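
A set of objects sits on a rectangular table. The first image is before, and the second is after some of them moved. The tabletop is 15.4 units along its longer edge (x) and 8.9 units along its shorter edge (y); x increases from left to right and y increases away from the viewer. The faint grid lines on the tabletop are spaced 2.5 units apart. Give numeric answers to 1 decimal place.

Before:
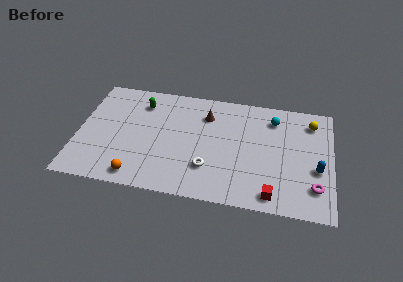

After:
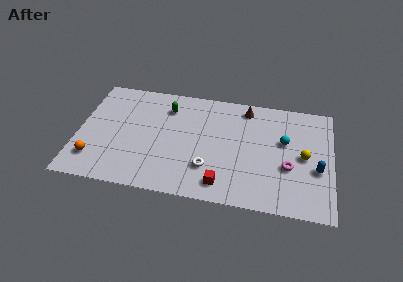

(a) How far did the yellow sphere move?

2.8

The yellow sphere moved from about (14.1, 7.2) to (13.7, 4.4), a distance of √(0.4² + 2.8²) ≈ 2.8.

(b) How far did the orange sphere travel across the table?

2.8

The orange sphere moved from about (3.8, 1.1) to (1.1, 2.0), a distance of √(2.7² + 0.9²) ≈ 2.8.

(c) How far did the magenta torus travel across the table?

2.1

From (14.4, 2.1) to (12.8, 3.4), the magenta torus covered √(1.6² + 1.3²) ≈ 2.1 units.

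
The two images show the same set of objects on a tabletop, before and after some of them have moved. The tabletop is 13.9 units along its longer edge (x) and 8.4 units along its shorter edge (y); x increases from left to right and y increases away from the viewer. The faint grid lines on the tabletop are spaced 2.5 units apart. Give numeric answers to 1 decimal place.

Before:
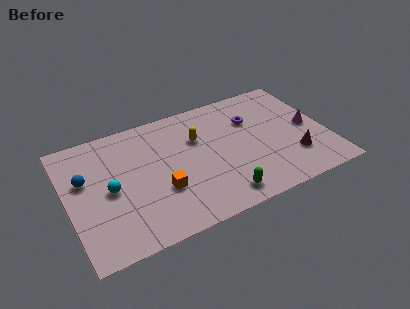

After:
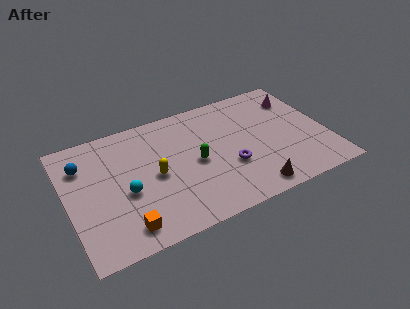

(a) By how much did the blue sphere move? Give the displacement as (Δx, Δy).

(0.0, 1.0)

From the two frames, the blue sphere sits at roughly (1.0, 5.2) before and (1.0, 6.2) after.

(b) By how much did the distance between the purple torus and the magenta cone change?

+2.0

Before: roughly 3.4 units apart; after: 5.4. That's 2.0 units further apart.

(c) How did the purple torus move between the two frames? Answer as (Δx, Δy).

(-1.6, -2.8)

From the two frames, the purple torus sits at roughly (10.1, 5.8) before and (8.5, 3.0) after.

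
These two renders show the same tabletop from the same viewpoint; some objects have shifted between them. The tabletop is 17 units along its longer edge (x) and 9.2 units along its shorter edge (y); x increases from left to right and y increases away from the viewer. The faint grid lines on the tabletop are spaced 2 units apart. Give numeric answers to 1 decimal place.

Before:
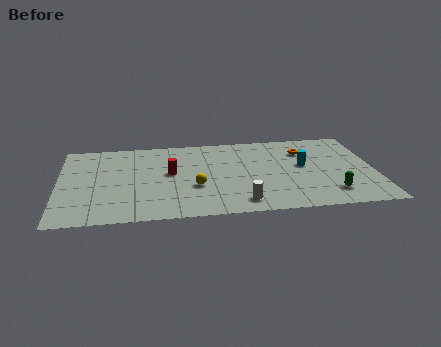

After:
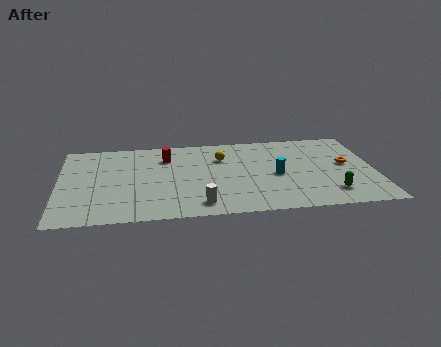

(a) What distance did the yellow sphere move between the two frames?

3.4

From (7.3, 3.4) to (8.8, 6.5), the yellow sphere covered √(1.5² + 3.1²) ≈ 3.4 units.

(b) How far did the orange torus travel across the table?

2.8

The orange torus was near (13.3, 6.8) before and (15.5, 5.0) after, so it travelled √(2.2² + 1.8²) ≈ 2.8 units.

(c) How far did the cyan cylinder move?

1.7

The cyan cylinder was near (13.2, 5.1) before and (11.7, 4.2) after, so it travelled √(1.5² + 0.9²) ≈ 1.7 units.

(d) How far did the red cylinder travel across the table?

1.8

The red cylinder was near (6.0, 5.1) before and (5.8, 6.9) after, so it travelled √(0.2² + 1.8²) ≈ 1.8 units.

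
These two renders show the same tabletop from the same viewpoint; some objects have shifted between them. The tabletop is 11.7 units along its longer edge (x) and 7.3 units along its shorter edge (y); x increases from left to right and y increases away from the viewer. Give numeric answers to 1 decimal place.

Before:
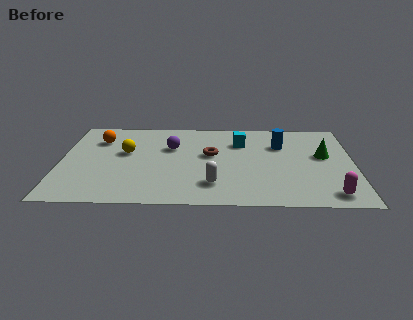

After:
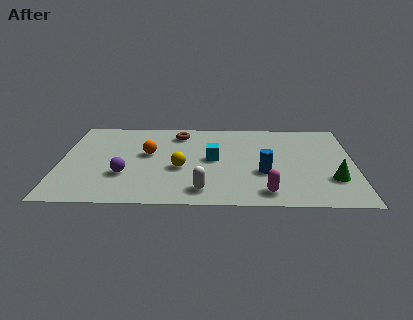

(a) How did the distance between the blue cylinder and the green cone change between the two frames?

+0.8

The distance was about 1.9 in the first image and 2.7 in the second, so they moved 0.8 units further apart.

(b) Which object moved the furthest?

the purple sphere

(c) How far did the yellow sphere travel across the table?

2.6

The yellow sphere was near (2.6, 4.3) before and (4.8, 3.0) after, so it travelled √(2.2² + 1.3²) ≈ 2.6 units.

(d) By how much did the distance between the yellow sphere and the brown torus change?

-0.4

The distance was about 3.4 in the first image and 3.0 in the second, so they moved 0.4 units closer together.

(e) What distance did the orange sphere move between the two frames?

2.3

The orange sphere moved from about (1.5, 5.4) to (3.5, 4.2), a distance of √(2.0² + 1.2²) ≈ 2.3.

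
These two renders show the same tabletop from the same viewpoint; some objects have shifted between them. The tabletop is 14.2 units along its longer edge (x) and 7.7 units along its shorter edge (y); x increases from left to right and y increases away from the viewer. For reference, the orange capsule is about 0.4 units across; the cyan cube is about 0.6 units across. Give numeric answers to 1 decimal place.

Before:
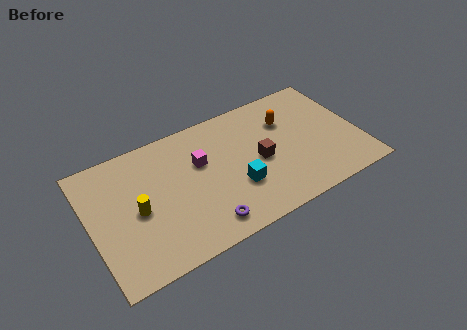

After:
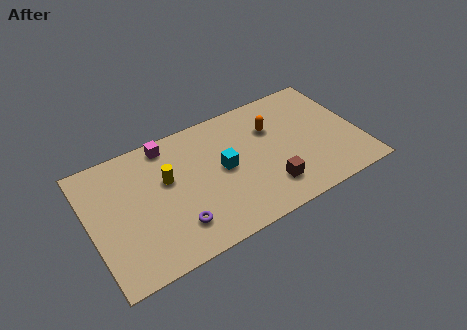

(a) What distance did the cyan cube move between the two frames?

1.5

From (7.5, 2.6) to (7.0, 4.0), the cyan cube covered √(0.5² + 1.4²) ≈ 1.5 units.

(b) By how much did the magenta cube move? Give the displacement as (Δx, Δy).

(-1.5, 1.9)

From the two frames, the magenta cube sits at roughly (5.9, 4.9) before and (4.4, 6.8) after.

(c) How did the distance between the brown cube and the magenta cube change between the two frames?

+3.6

They were about 3.3 units apart before and 6.9 after — 3.6 units further apart.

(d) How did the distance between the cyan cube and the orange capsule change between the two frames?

-1.1

They were about 4.2 units apart before and 3.1 after — 1.1 units closer together.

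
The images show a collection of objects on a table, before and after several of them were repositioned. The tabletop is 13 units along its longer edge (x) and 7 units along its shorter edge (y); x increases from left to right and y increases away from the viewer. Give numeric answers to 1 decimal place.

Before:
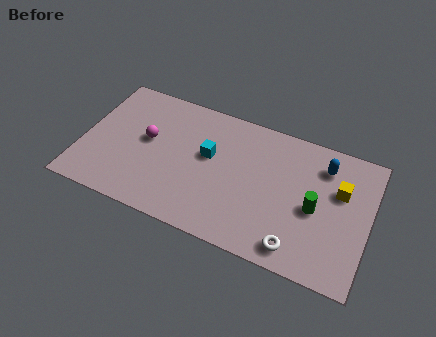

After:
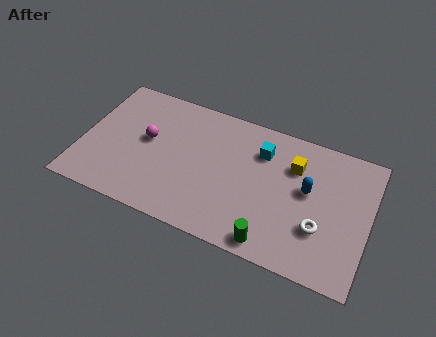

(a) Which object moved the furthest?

the green cylinder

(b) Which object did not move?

the magenta sphere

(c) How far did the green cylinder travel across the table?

2.9

The green cylinder was near (10.6, 3.2) before and (8.9, 0.8) after, so it travelled √(1.7² + 2.4²) ≈ 2.9 units.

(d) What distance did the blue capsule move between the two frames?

1.6

The blue capsule moved from about (10.8, 5.5) to (10.2, 4.0), a distance of √(0.6² + 1.5²) ≈ 1.6.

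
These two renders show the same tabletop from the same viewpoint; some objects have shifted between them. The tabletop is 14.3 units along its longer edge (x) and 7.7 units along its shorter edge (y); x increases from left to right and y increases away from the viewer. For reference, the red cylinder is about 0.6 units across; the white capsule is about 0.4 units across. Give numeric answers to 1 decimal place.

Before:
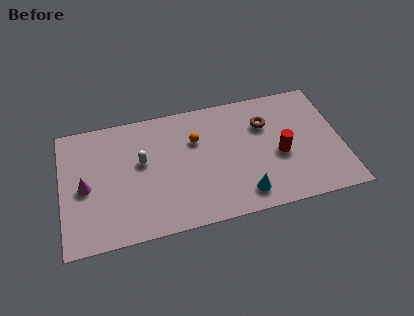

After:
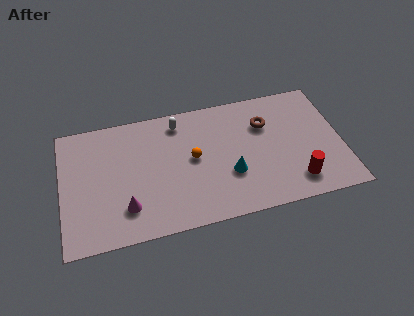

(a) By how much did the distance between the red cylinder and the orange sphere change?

+1.1

They were about 4.6 units apart before and 5.7 after — 1.1 units further apart.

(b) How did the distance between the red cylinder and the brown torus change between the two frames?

+1.9

The distance was about 2.2 in the first image and 4.1 in the second, so they moved 1.9 units further apart.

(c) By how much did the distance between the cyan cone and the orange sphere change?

-2.2

Before: roughly 4.5 units apart; after: 2.3. That's 2.2 units closer together.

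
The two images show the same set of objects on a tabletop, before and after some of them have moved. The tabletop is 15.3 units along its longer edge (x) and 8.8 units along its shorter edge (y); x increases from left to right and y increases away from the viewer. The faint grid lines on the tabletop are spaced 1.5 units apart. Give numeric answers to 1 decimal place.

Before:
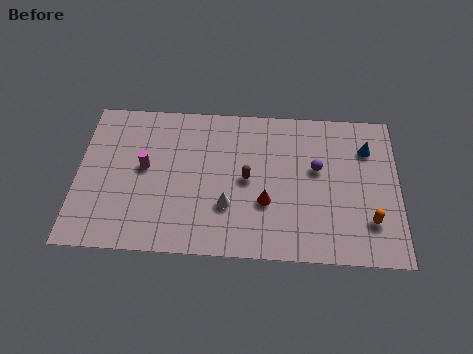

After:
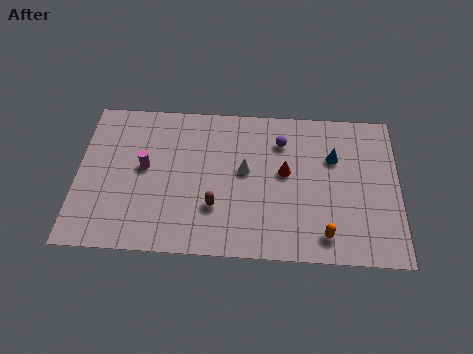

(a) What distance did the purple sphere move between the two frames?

2.3

The purple sphere moved from about (11.4, 5.2) to (9.7, 6.7), a distance of √(1.7² + 1.5²) ≈ 2.3.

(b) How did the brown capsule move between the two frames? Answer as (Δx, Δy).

(-1.5, -1.7)

From the two frames, the brown capsule sits at roughly (8.1, 4.4) before and (6.6, 2.7) after.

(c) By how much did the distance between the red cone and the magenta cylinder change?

+0.7

The distance was about 6.0 in the first image and 6.7 in the second, so they moved 0.7 units further apart.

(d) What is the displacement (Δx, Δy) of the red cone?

(0.9, 1.8)

The red cone started near (9.0, 3.1) and ended near (9.9, 4.9).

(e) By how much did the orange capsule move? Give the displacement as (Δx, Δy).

(-2.1, -0.9)

The orange capsule started near (13.9, 2.3) and ended near (11.8, 1.4).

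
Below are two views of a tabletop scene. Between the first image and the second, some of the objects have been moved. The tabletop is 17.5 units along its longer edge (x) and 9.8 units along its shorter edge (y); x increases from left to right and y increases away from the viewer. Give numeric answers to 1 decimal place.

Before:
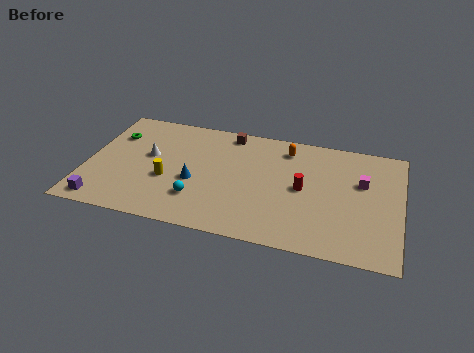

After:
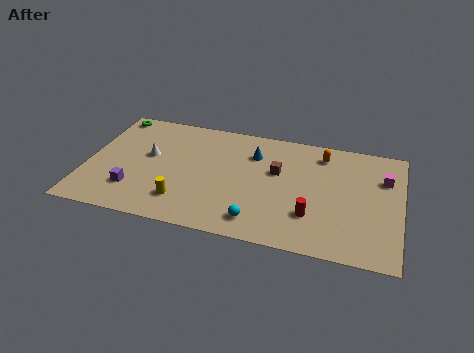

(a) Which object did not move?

the white cone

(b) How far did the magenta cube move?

1.3

The magenta cube was near (15.3, 6.2) before and (16.5, 6.8) after, so it travelled √(1.2² + 0.6²) ≈ 1.3 units.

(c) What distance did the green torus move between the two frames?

1.8

The green torus was near (1.3, 7.0) before and (1.0, 8.8) after, so it travelled √(0.3² + 1.8²) ≈ 1.8 units.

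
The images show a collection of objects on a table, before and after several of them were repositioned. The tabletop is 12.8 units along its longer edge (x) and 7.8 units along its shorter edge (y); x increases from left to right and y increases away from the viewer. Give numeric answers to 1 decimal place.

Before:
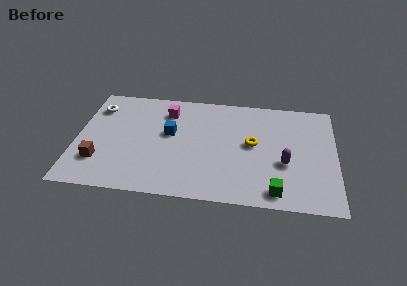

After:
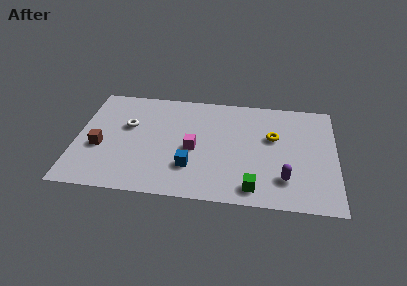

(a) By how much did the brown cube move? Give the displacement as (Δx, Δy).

(0.0, 1.0)

The brown cube was at about (1.2, 2.1) and moved to about (1.2, 3.1).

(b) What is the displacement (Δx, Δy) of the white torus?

(1.6, -1.2)

The white torus started near (0.9, 6.0) and ended near (2.5, 4.8).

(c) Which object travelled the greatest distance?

the magenta cube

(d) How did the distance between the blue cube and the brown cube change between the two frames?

+0.4

They were about 4.2 units apart before and 4.6 after — 0.4 units further apart.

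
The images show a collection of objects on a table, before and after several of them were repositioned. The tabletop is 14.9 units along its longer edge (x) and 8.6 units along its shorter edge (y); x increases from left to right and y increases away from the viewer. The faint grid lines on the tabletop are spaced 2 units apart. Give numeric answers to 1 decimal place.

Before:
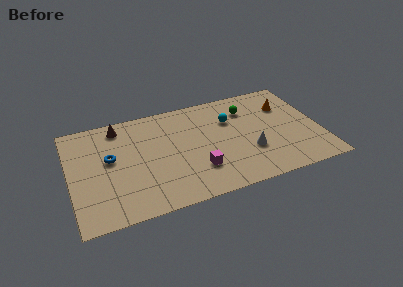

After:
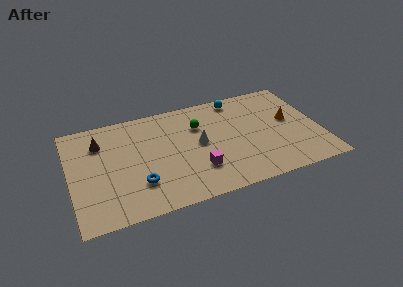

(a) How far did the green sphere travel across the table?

3.0

The green sphere moved from about (10.8, 6.5) to (7.8, 6.0), a distance of √(3.0² + 0.5²) ≈ 3.0.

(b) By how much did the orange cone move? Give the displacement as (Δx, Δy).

(0.1, -1.3)

The orange cone started near (13.1, 6.1) and ended near (13.2, 4.8).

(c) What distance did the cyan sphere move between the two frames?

1.8

From (9.7, 5.9) to (10.3, 7.6), the cyan sphere covered √(0.6² + 1.7²) ≈ 1.8 units.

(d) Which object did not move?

the magenta cube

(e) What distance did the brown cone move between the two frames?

1.6

The brown cone was near (3.1, 7.4) before and (1.9, 6.4) after, so it travelled √(1.2² + 1.0²) ≈ 1.6 units.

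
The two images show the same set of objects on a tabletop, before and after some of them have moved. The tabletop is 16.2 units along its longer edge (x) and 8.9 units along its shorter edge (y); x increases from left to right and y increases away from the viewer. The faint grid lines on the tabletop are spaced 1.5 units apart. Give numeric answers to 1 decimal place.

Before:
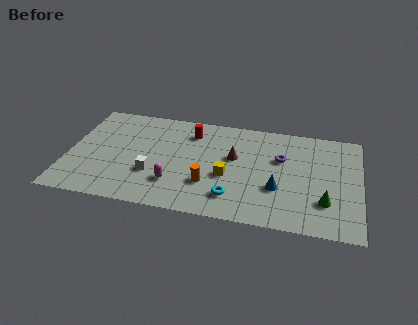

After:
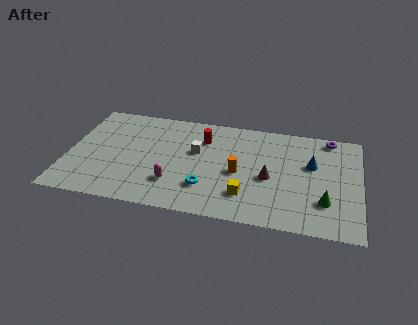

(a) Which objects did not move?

the magenta capsule and the green cone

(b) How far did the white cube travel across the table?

3.3

The white cube was near (4.8, 3.0) before and (7.1, 5.4) after, so it travelled √(2.3² + 2.4²) ≈ 3.3 units.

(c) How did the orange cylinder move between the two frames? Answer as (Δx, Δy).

(1.6, 1.3)

The orange cylinder was at about (7.9, 2.7) and moved to about (9.5, 4.0).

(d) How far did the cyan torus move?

1.6

The cyan torus was near (9.3, 1.9) before and (7.8, 2.4) after, so it travelled √(1.5² + 0.5²) ≈ 1.6 units.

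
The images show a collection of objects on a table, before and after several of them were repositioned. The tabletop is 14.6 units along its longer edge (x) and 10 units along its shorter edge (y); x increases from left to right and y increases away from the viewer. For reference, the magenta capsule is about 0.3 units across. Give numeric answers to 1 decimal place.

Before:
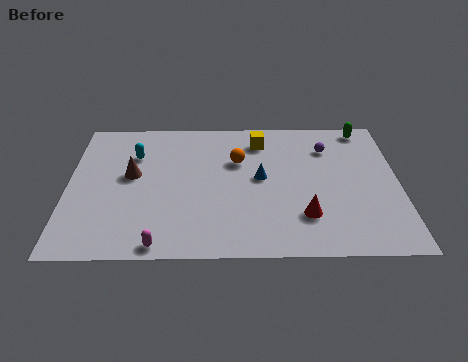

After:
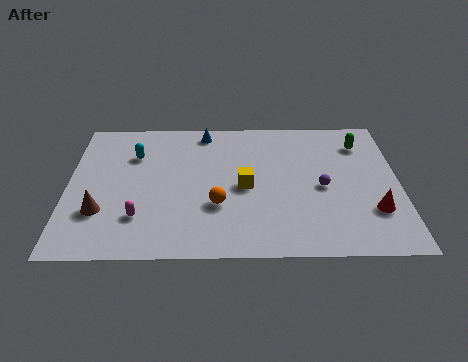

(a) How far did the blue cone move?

4.3

The blue cone was near (8.5, 5.3) before and (6.0, 8.8) after, so it travelled √(2.5² + 3.5²) ≈ 4.3 units.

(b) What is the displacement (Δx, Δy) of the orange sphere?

(-0.9, -3.2)

The orange sphere was at about (7.5, 6.6) and moved to about (6.6, 3.4).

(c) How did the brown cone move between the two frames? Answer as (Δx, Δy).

(-1.3, -2.6)

From the two frames, the brown cone sits at roughly (2.8, 5.6) before and (1.5, 3.0) after.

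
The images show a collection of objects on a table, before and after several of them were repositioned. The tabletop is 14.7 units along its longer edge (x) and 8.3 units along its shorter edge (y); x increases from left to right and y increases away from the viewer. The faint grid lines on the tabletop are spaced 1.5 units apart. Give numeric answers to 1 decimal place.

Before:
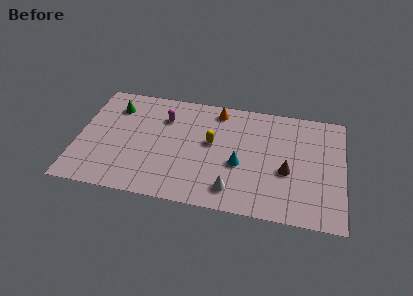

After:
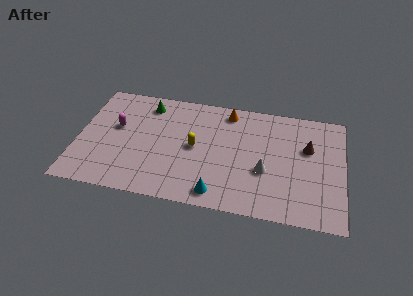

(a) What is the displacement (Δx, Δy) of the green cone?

(1.8, 0.5)

The green cone was at about (1.9, 6.4) and moved to about (3.7, 6.9).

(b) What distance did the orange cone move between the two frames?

0.6

The orange cone moved from about (7.6, 7.2) to (8.2, 7.2), a distance of √(0.6² + 0.0²) ≈ 0.6.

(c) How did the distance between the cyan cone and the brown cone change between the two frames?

+3.8

The distance was about 2.6 in the first image and 6.4 in the second, so they moved 3.8 units further apart.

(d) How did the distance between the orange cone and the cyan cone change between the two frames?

+2.1

Before: roughly 4.0 units apart; after: 6.1. That's 2.1 units further apart.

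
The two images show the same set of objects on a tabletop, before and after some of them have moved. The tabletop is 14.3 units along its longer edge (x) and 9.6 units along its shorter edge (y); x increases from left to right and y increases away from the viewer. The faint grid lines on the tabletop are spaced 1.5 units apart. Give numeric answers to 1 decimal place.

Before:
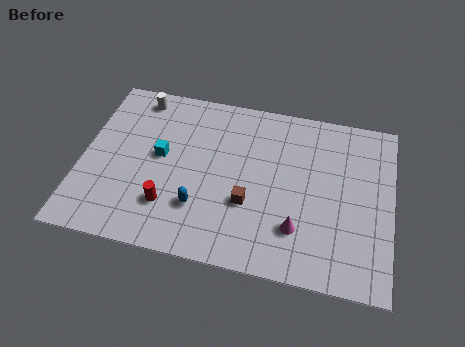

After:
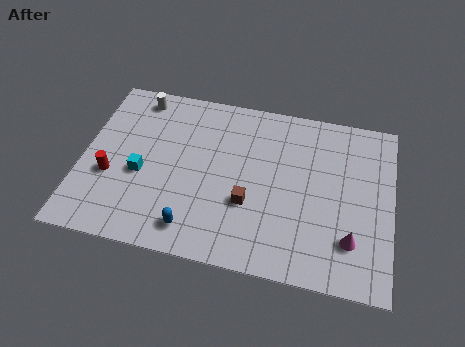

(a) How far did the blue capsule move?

1.2

The blue capsule was near (5.6, 2.7) before and (5.4, 1.5) after, so it travelled √(0.2² + 1.2²) ≈ 1.2 units.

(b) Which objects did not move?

the white cylinder and the brown cube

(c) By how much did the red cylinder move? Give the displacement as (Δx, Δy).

(-2.8, 1.1)

From the two frames, the red cylinder sits at roughly (4.2, 2.5) before and (1.4, 3.6) after.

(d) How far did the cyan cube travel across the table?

1.4

From (3.6, 5.2) to (2.8, 4.0), the cyan cube covered √(0.8² + 1.2²) ≈ 1.4 units.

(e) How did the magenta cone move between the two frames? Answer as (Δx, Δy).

(2.4, -0.1)

The magenta cone was at about (10.1, 2.5) and moved to about (12.5, 2.4).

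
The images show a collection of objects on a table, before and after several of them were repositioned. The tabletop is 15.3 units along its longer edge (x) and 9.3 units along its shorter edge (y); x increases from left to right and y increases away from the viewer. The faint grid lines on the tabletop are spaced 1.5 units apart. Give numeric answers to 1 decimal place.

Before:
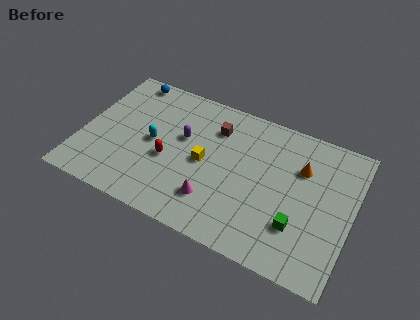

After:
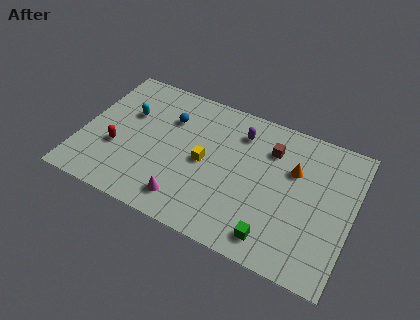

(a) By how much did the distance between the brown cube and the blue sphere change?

+0.3

They were about 5.5 units apart before and 5.8 after — 0.3 units further apart.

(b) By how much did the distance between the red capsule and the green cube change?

+1.8

Before: roughly 7.6 units apart; after: 9.4. That's 1.8 units further apart.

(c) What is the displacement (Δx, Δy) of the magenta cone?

(-1.5, -0.7)

From the two frames, the magenta cone sits at roughly (7.8, 2.3) before and (6.3, 1.6) after.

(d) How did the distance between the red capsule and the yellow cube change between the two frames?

+2.9

Before: roughly 2.1 units apart; after: 5.0. That's 2.9 units further apart.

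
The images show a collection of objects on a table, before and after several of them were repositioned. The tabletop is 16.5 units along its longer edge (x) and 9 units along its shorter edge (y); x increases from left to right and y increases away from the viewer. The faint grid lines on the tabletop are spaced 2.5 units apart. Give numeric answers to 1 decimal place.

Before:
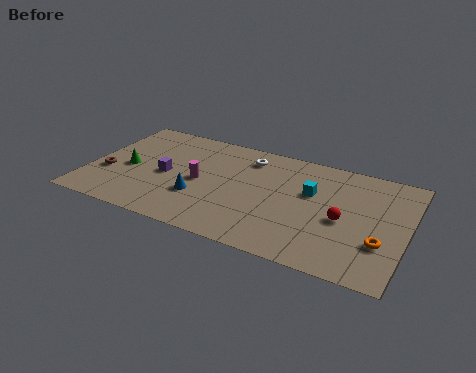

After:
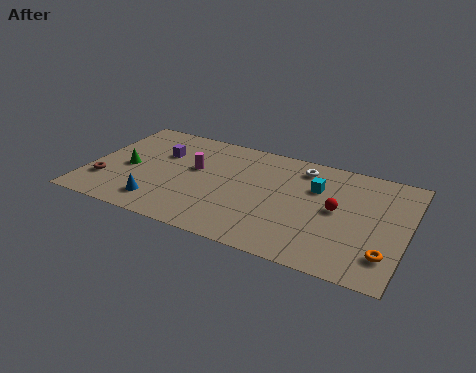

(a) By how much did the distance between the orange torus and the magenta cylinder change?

+1.1

They were about 9.6 units apart before and 10.7 after — 1.1 units further apart.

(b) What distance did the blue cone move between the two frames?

2.3

The blue cone was near (5.9, 3.0) before and (4.0, 1.7) after, so it travelled √(1.9² + 1.3²) ≈ 2.3 units.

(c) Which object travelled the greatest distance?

the white torus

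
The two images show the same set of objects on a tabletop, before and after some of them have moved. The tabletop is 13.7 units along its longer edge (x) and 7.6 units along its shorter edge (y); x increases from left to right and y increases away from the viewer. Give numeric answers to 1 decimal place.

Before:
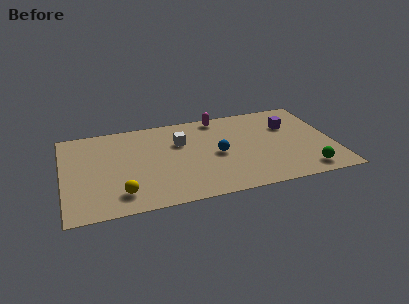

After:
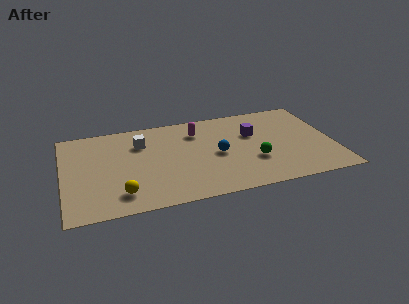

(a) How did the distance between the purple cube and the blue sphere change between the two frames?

-1.8

They were about 4.1 units apart before and 2.3 after — 1.8 units closer together.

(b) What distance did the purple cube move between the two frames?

1.9

From (11.6, 5.2) to (9.7, 4.9), the purple cube covered √(1.9² + 0.3²) ≈ 1.9 units.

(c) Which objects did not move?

the blue sphere and the yellow sphere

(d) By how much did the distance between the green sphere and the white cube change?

-1.0

Before: roughly 7.3 units apart; after: 6.3. That's 1.0 units closer together.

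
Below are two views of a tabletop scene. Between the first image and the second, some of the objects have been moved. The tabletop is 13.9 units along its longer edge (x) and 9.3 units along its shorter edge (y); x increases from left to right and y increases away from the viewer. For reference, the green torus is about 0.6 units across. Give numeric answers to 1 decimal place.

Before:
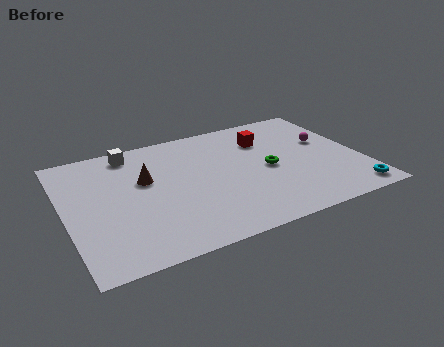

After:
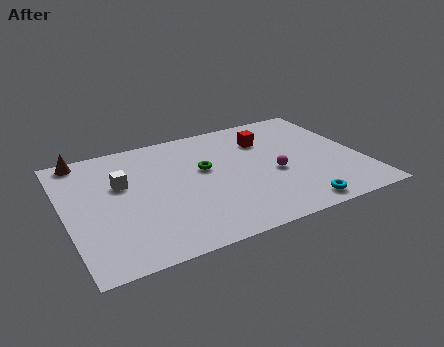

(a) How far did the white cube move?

2.4

The white cube moved from about (3.4, 8.1) to (2.7, 5.8), a distance of √(0.7² + 2.3²) ≈ 2.4.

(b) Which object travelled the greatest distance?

the brown cone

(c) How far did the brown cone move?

3.9

The brown cone was near (3.8, 5.7) before and (1.1, 8.5) after, so it travelled √(2.7² + 2.8²) ≈ 3.9 units.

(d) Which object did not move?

the red cube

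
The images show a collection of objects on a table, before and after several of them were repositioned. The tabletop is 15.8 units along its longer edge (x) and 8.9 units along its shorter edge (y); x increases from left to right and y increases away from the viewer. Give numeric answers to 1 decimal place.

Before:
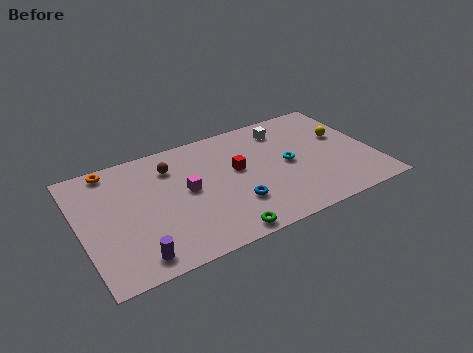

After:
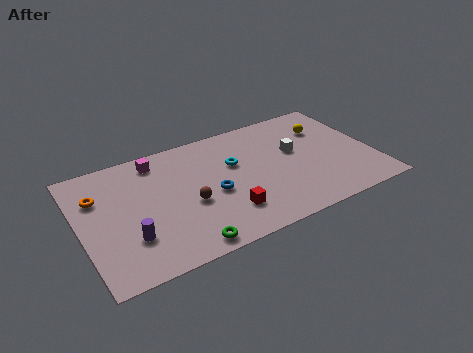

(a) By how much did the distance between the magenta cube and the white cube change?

+1.5

Before: roughly 6.2 units apart; after: 7.7. That's 1.5 units further apart.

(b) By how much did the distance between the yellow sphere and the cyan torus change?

+1.9

They were about 3.4 units apart before and 5.3 after — 1.9 units further apart.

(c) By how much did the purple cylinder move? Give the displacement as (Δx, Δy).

(-0.1, 1.4)

The purple cylinder was at about (2.5, 1.2) and moved to about (2.4, 2.6).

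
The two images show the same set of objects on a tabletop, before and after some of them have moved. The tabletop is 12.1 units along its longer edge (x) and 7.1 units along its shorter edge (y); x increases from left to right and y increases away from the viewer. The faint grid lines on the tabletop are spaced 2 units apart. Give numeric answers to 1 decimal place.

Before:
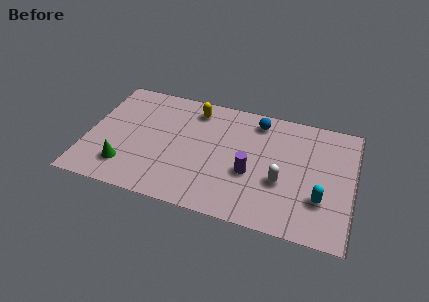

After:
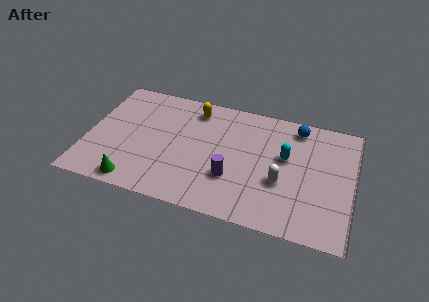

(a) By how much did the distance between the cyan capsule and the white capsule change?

-0.4

They were about 1.9 units apart before and 1.5 after — 0.4 units closer together.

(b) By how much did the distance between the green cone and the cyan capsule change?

-1.4

Before: roughly 8.8 units apart; after: 7.4. That's 1.4 units closer together.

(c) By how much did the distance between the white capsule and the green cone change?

-0.3

The distance was about 7.1 in the first image and 6.8 in the second, so they moved 0.3 units closer together.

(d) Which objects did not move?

the white capsule and the yellow capsule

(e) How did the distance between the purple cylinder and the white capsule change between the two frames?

+0.8

They were about 1.4 units apart before and 2.2 after — 0.8 units further apart.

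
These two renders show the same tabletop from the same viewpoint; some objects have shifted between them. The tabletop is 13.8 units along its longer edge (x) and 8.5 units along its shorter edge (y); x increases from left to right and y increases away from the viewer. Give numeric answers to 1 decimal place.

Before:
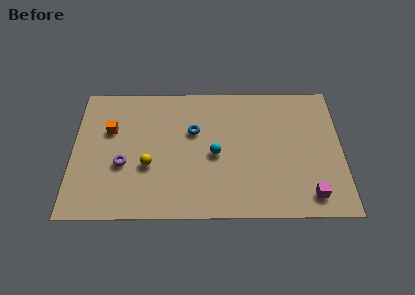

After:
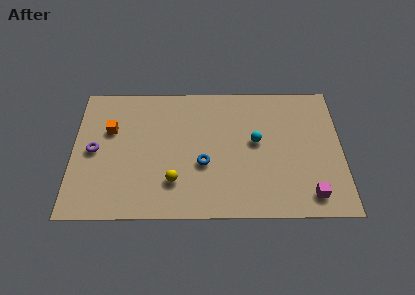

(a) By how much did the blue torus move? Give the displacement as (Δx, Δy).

(0.5, -2.1)

The blue torus was at about (6.2, 5.4) and moved to about (6.7, 3.3).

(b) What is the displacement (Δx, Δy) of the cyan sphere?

(2.1, 0.8)

From the two frames, the cyan sphere sits at roughly (7.3, 3.9) before and (9.4, 4.7) after.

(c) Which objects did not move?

the orange cube and the magenta cube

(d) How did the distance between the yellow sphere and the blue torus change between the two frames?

-1.3

They were about 3.2 units apart before and 1.9 after — 1.3 units closer together.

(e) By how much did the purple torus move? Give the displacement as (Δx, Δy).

(-1.5, 0.9)

From the two frames, the purple torus sits at roughly (2.6, 3.3) before and (1.1, 4.2) after.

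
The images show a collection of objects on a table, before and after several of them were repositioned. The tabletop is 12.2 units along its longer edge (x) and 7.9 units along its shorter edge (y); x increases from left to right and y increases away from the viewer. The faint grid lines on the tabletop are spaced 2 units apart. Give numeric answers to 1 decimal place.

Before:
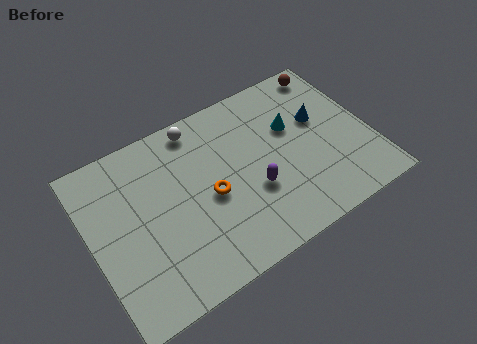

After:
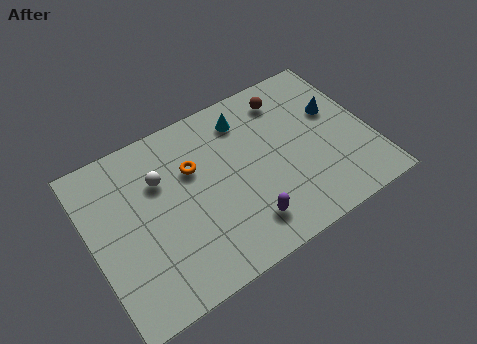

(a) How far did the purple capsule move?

1.4

The purple capsule moved from about (6.9, 2.9) to (6.3, 1.6), a distance of √(0.6² + 1.3²) ≈ 1.4.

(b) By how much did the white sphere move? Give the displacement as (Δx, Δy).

(-1.9, -1.6)

From the two frames, the white sphere sits at roughly (5.1, 7.0) before and (3.2, 5.4) after.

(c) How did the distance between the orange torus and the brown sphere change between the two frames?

-2.3

Before: roughly 6.9 units apart; after: 4.6. That's 2.3 units closer together.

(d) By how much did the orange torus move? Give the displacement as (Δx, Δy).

(-0.5, 1.6)

From the two frames, the orange torus sits at roughly (5.1, 3.6) before and (4.6, 5.2) after.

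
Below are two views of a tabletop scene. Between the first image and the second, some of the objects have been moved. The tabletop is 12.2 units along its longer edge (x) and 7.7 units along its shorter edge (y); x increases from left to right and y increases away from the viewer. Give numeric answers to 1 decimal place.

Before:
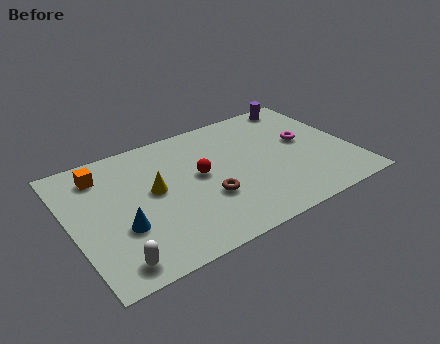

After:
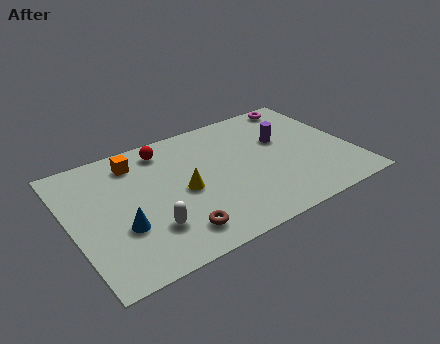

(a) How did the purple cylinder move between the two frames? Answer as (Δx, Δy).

(-1.3, -2.1)

The purple cylinder was at about (10.7, 6.9) and moved to about (9.4, 4.8).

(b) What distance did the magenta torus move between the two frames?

2.6

From (10.3, 4.3) to (10.7, 6.9), the magenta torus covered √(0.4² + 2.6²) ≈ 2.6 units.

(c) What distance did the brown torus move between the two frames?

2.1

The brown torus moved from about (5.7, 2.7) to (4.1, 1.4), a distance of √(1.6² + 1.3²) ≈ 2.1.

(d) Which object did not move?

the blue cone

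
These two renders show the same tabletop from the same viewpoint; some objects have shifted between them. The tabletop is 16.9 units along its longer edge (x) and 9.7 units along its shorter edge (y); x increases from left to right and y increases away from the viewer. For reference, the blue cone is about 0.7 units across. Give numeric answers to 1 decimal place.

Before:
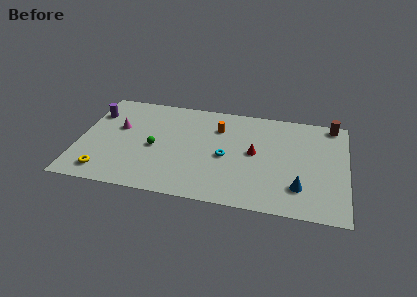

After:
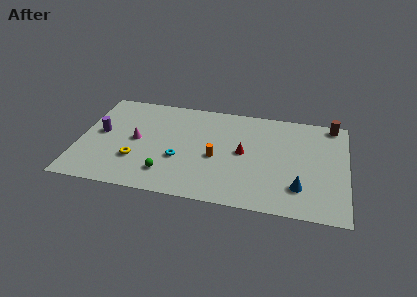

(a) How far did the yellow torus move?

2.4

The yellow torus moved from about (1.8, 1.5) to (3.7, 3.0), a distance of √(1.9² + 1.5²) ≈ 2.4.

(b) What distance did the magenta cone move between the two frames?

1.6

From (2.4, 5.9) to (3.6, 4.9), the magenta cone covered √(1.2² + 1.0²) ≈ 1.6 units.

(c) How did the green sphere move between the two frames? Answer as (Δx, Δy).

(0.9, -2.3)

From the two frames, the green sphere sits at roughly (4.8, 4.4) before and (5.7, 2.1) after.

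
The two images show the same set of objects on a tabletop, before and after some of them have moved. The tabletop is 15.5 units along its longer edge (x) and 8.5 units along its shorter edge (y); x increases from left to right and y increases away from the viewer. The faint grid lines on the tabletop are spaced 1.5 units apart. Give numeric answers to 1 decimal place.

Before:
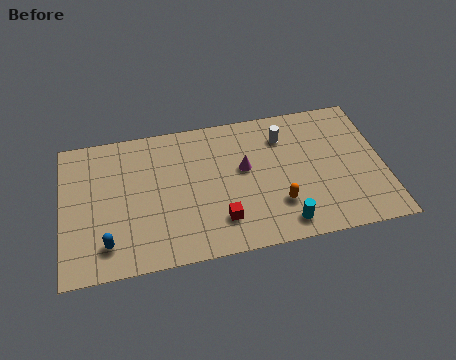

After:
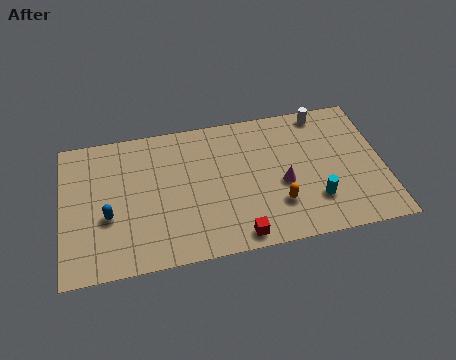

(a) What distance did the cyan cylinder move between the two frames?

1.9

From (10.5, 1.2) to (12.1, 2.3), the cyan cylinder covered √(1.6² + 1.1²) ≈ 1.9 units.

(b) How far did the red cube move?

1.4

The red cube moved from about (7.5, 2.0) to (8.3, 0.9), a distance of √(0.8² + 1.1²) ≈ 1.4.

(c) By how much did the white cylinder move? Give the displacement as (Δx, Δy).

(2.0, 1.1)

The white cylinder was at about (10.8, 6.5) and moved to about (12.8, 7.6).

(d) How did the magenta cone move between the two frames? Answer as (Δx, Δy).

(1.8, -1.3)

The magenta cone started near (8.8, 4.9) and ended near (10.6, 3.6).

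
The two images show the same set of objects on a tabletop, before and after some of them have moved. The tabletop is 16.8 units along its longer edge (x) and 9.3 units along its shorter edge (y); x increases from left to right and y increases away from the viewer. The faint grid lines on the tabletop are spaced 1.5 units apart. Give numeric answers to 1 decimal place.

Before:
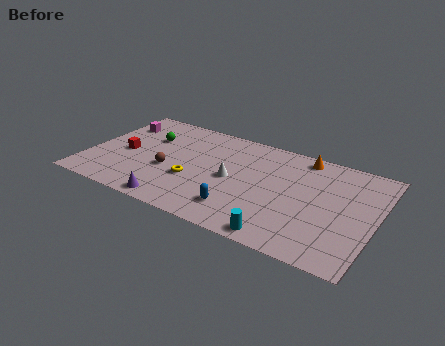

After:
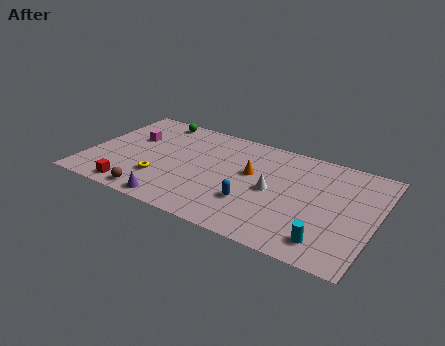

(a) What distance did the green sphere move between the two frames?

2.0

The green sphere was near (3.2, 6.3) before and (3.3, 8.3) after, so it travelled √(0.1² + 2.0²) ≈ 2.0 units.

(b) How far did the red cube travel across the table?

3.4

The red cube moved from about (2.1, 4.3) to (3.1, 1.1), a distance of √(1.0² + 3.2²) ≈ 3.4.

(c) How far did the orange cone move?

3.9

The orange cone was near (12.2, 8.3) before and (9.5, 5.5) after, so it travelled √(2.7² + 2.8²) ≈ 3.9 units.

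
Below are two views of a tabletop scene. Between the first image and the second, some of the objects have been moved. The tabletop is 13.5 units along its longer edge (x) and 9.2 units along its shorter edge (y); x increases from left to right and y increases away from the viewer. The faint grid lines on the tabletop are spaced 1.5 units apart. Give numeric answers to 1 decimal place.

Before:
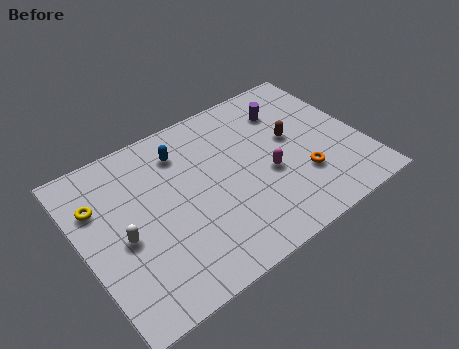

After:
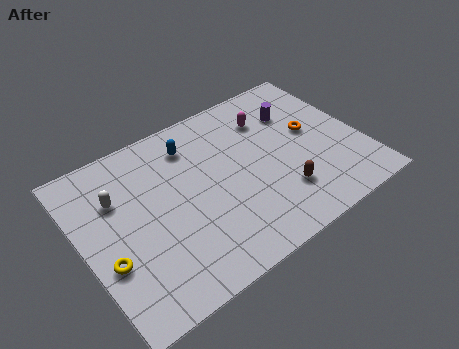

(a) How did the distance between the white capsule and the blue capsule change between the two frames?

-0.7

The distance was about 4.6 in the first image and 3.9 in the second, so they moved 0.7 units closer together.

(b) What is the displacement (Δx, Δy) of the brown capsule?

(-1.1, -2.8)

The brown capsule started near (10.3, 5.2) and ended near (9.2, 2.4).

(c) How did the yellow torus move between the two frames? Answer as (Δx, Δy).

(-0.1, -3.1)

The yellow torus started near (1.0, 6.4) and ended near (0.9, 3.3).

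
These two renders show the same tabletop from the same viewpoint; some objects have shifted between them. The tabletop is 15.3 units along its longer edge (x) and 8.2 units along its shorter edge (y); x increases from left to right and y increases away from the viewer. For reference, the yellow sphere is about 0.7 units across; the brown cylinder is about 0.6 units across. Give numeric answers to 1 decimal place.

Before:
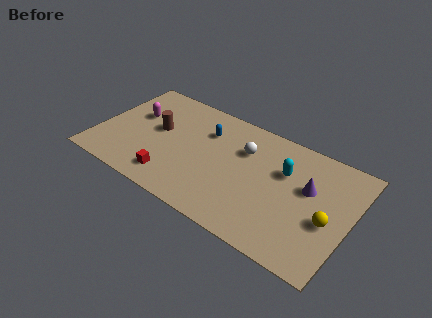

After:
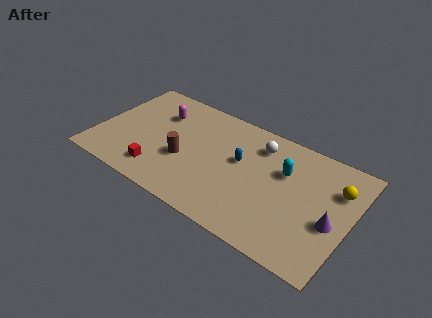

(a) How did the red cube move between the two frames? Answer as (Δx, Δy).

(-0.8, 0.1)

The red cube started near (4.9, 1.5) and ended near (4.1, 1.6).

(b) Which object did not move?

the cyan capsule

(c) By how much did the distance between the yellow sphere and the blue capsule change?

-2.4

They were about 8.2 units apart before and 5.8 after — 2.4 units closer together.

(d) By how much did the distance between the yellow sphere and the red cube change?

+1.6

The distance was about 9.4 in the first image and 11.0 in the second, so they moved 1.6 units further apart.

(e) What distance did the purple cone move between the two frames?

2.3

The purple cone moved from about (12.7, 5.0) to (14.3, 3.4), a distance of √(1.6² + 1.6²) ≈ 2.3.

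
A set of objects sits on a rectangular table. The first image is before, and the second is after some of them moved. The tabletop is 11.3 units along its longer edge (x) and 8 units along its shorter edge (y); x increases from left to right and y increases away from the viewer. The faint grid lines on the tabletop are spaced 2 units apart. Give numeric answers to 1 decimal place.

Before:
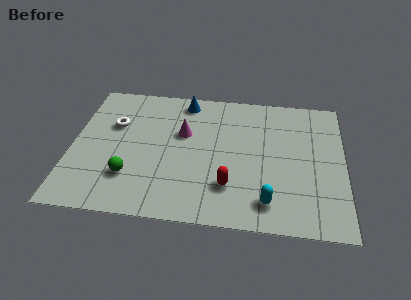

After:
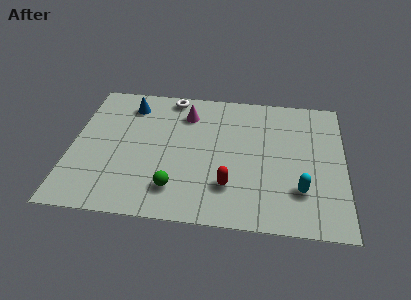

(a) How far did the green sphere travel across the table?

2.0

From (2.5, 2.2) to (4.4, 1.7), the green sphere covered √(1.9² + 0.5²) ≈ 2.0 units.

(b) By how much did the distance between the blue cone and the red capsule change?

+0.9

The distance was about 5.3 in the first image and 6.2 in the second, so they moved 0.9 units further apart.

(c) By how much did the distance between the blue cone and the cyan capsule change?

+1.7

The distance was about 6.7 in the first image and 8.4 in the second, so they moved 1.7 units further apart.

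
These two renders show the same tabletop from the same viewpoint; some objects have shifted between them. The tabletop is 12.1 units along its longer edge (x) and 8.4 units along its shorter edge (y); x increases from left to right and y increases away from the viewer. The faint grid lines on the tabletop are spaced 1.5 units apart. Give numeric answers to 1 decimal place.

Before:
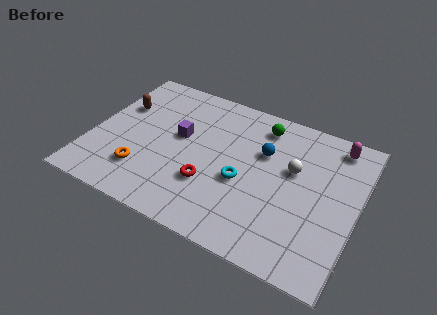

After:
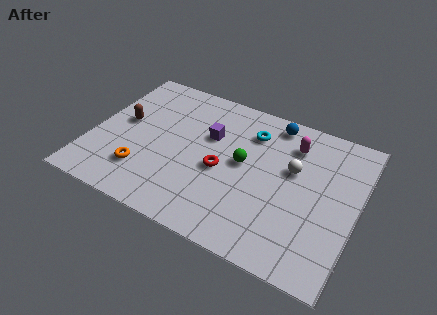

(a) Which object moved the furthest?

the cyan torus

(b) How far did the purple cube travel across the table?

1.4

The purple cube moved from about (3.9, 4.8) to (5.2, 5.4), a distance of √(1.3² + 0.6²) ≈ 1.4.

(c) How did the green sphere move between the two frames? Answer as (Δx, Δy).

(-0.5, -2.5)

From the two frames, the green sphere sits at roughly (7.4, 7.0) before and (6.9, 4.5) after.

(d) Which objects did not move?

the orange torus and the white sphere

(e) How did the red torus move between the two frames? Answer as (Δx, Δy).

(0.4, 1.0)

The red torus started near (5.6, 2.7) and ended near (6.0, 3.7).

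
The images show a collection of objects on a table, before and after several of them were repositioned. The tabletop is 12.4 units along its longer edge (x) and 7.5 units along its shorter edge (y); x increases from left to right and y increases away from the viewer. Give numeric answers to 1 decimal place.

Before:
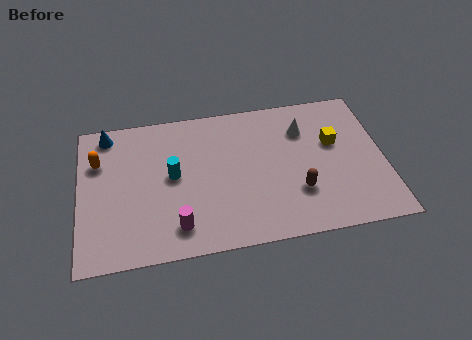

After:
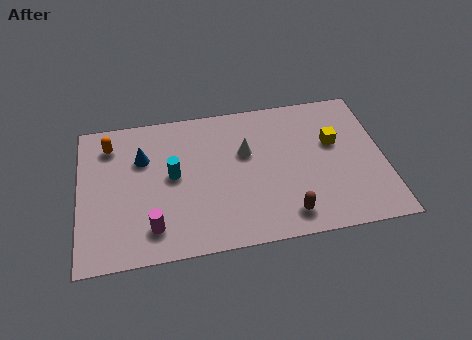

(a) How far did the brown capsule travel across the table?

1.2

The brown capsule was near (8.8, 2.3) before and (8.3, 1.2) after, so it travelled √(0.5² + 1.1²) ≈ 1.2 units.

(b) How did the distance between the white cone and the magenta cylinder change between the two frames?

-1.7

Before: roughly 6.7 units apart; after: 5.0. That's 1.7 units closer together.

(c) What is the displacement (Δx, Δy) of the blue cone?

(1.4, -1.5)

The blue cone was at about (1.2, 6.6) and moved to about (2.6, 5.1).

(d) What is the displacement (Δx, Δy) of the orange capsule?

(0.5, 0.8)

The orange capsule was at about (0.8, 5.2) and moved to about (1.3, 6.0).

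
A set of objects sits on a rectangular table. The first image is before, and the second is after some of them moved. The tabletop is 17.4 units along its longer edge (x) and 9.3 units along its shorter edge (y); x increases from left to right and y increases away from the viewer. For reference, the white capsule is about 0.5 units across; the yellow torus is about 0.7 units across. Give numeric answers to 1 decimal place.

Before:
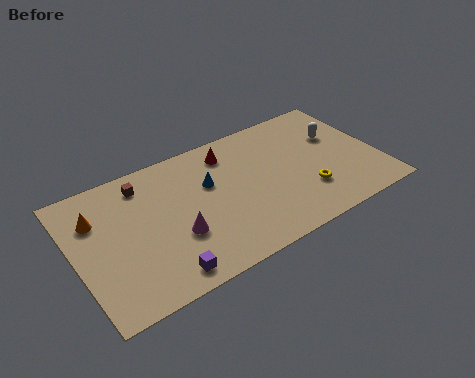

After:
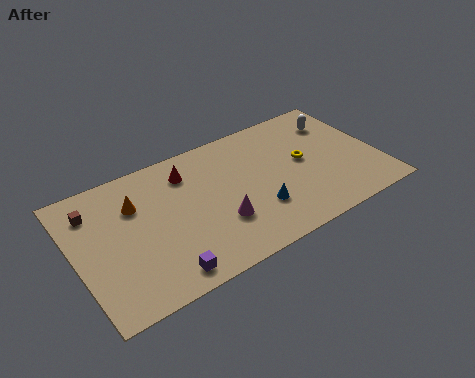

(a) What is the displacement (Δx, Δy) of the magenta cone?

(2.4, -0.3)

The magenta cone was at about (5.5, 3.3) and moved to about (7.9, 3.0).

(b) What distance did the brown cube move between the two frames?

2.9

The brown cube moved from about (4.2, 7.7) to (1.3, 7.2), a distance of √(2.9² + 0.5²) ≈ 2.9.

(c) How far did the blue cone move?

3.9

From (7.8, 5.9) to (10.1, 2.8), the blue cone covered √(2.3² + 3.1²) ≈ 3.9 units.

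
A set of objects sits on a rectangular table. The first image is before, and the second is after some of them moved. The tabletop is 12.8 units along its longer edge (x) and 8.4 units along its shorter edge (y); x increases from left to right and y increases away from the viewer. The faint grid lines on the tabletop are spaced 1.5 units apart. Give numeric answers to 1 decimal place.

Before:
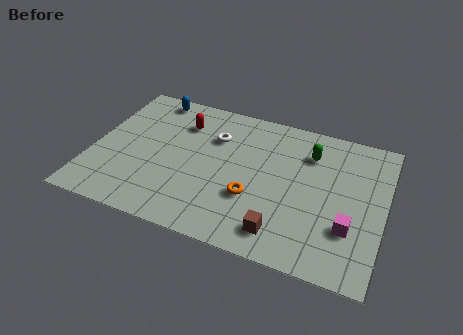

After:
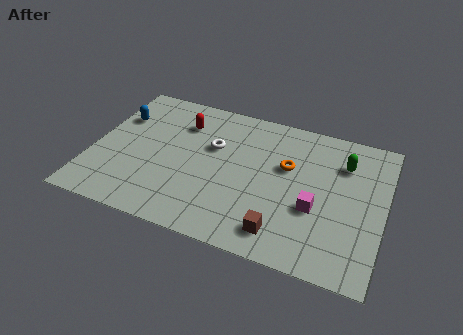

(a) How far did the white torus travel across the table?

0.6

The white torus was near (5.2, 5.9) before and (5.2, 5.3) after, so it travelled √(0.0² + 0.6²) ≈ 0.6 units.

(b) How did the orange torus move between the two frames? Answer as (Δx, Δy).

(1.3, 2.3)

The orange torus was at about (7.2, 2.9) and moved to about (8.5, 5.2).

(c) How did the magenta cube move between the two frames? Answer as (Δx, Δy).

(-1.5, 0.6)

The magenta cube was at about (11.4, 2.6) and moved to about (9.9, 3.2).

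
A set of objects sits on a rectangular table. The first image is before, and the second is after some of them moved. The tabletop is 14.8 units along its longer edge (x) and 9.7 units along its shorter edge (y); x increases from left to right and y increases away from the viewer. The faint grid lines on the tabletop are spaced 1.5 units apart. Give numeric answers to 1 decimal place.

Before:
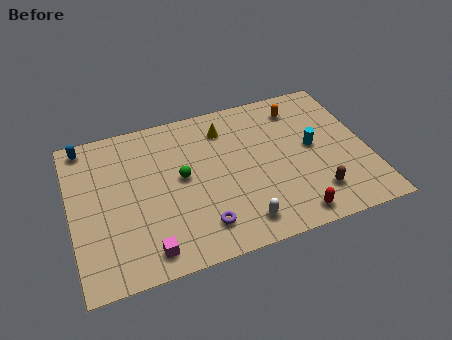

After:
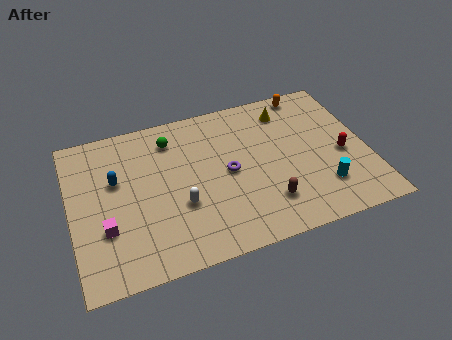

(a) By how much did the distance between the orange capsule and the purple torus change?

-2.1

The distance was about 8.1 in the first image and 6.0 in the second, so they moved 2.1 units closer together.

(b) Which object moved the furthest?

the red capsule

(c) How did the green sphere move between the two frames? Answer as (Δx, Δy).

(-0.3, 2.6)

From the two frames, the green sphere sits at roughly (5.5, 5.2) before and (5.2, 7.8) after.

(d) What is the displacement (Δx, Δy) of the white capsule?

(-2.8, 2.0)

From the two frames, the white capsule sits at roughly (8.1, 1.5) before and (5.3, 3.5) after.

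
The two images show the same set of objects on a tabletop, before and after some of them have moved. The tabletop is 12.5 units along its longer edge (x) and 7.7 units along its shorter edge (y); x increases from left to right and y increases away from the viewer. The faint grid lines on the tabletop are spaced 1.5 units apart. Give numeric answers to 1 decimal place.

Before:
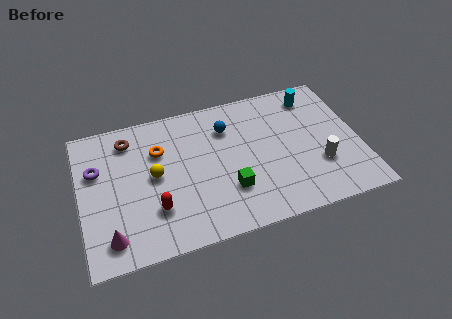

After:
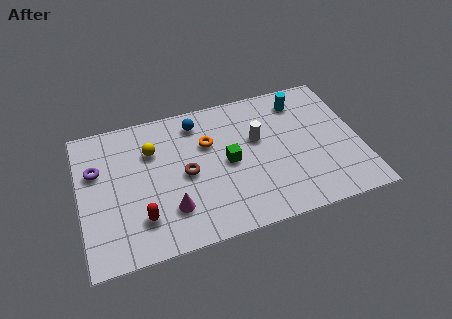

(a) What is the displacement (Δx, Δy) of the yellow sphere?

(0.0, 1.4)

The yellow sphere was at about (3.3, 4.0) and moved to about (3.3, 5.4).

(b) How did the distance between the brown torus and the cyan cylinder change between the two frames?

-2.4

Before: roughly 8.4 units apart; after: 6.0. That's 2.4 units closer together.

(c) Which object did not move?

the purple torus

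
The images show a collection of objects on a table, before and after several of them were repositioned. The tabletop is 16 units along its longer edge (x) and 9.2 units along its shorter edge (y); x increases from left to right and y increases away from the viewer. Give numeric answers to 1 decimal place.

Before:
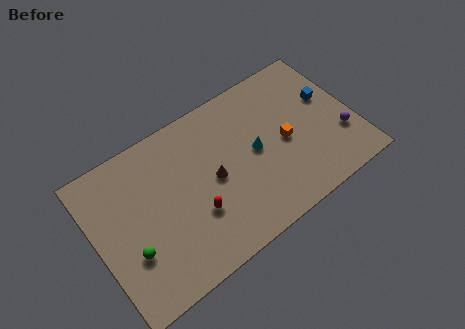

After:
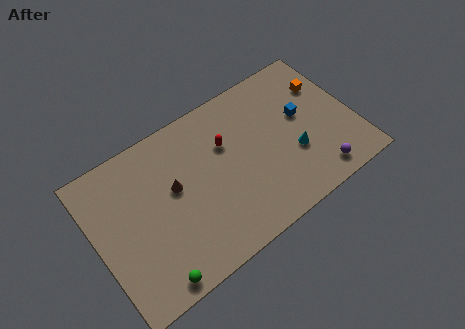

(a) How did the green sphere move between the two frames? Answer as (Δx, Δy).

(0.9, -2.2)

From the two frames, the green sphere sits at roughly (1.8, 3.1) before and (2.7, 0.9) after.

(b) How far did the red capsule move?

3.9

From (5.8, 3.1) to (8.3, 6.1), the red capsule covered √(2.5² + 3.0²) ≈ 3.9 units.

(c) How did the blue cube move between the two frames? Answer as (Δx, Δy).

(-1.7, -0.3)

The blue cube was at about (14.7, 5.6) and moved to about (13.0, 5.3).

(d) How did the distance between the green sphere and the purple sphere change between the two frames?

-2.7

Before: roughly 13.2 units apart; after: 10.5. That's 2.7 units closer together.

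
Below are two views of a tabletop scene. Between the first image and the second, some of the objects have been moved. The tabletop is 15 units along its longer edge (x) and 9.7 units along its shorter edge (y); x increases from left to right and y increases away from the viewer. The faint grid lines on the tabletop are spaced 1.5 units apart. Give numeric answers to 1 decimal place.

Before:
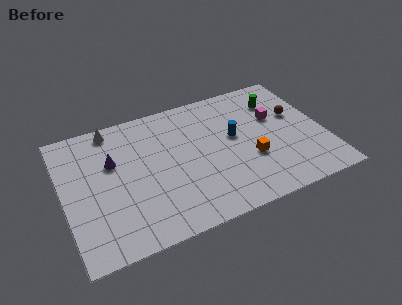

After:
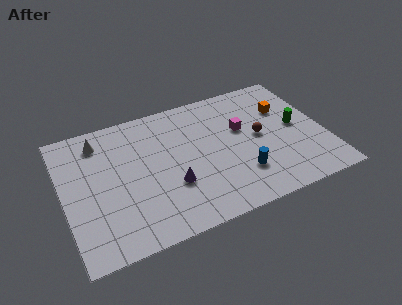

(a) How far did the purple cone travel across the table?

4.2

From (2.9, 6.2) to (6.0, 3.3), the purple cone covered √(3.1² + 2.9²) ≈ 4.2 units.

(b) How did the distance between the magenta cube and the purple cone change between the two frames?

-4.4

The distance was about 9.5 in the first image and 5.1 in the second, so they moved 4.4 units closer together.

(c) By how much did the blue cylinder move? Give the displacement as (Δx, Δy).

(0.0, -2.9)

The blue cylinder started near (9.9, 5.5) and ended near (9.9, 2.6).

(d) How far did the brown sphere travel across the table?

2.5

From (13.6, 5.9) to (11.3, 5.0), the brown sphere covered √(2.3² + 0.9²) ≈ 2.5 units.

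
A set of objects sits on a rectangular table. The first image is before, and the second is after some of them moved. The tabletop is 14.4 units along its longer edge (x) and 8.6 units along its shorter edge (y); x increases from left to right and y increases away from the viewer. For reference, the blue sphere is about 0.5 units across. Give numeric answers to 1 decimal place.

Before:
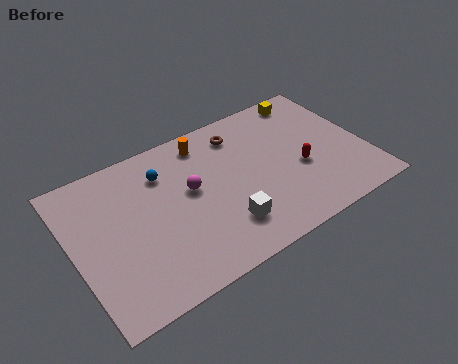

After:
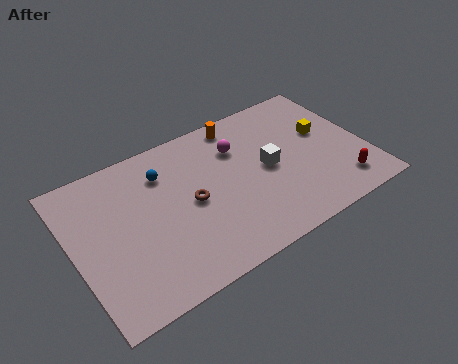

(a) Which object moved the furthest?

the brown torus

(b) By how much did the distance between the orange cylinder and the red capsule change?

+1.6

They were about 5.7 units apart before and 7.3 after — 1.6 units further apart.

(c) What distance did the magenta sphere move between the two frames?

2.9

The magenta sphere was near (5.8, 4.9) before and (8.4, 6.2) after, so it travelled √(2.6² + 1.3²) ≈ 2.9 units.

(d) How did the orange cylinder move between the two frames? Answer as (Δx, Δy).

(1.8, 0.3)

The orange cylinder started near (6.9, 7.3) and ended near (8.7, 7.6).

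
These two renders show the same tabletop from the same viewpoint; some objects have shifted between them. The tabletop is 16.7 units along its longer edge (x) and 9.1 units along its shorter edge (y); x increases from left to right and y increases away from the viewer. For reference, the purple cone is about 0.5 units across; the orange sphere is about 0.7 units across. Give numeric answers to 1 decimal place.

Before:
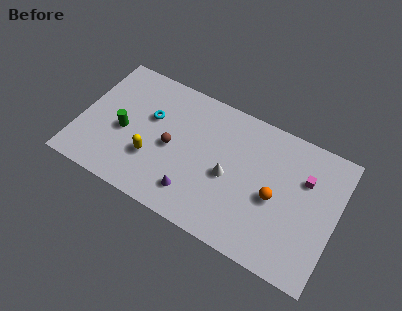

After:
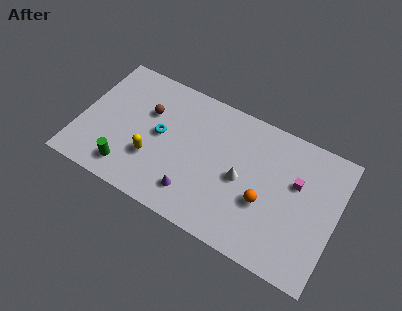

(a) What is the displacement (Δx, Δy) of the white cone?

(0.8, 0.2)

The white cone was at about (9.8, 4.1) and moved to about (10.6, 4.3).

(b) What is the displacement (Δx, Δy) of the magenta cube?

(-0.5, -0.5)

The magenta cube started near (14.5, 6.2) and ended near (14.0, 5.7).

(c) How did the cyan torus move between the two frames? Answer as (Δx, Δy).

(0.8, -0.9)

The cyan torus started near (4.4, 5.7) and ended near (5.2, 4.8).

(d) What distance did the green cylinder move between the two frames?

2.5

From (2.9, 4.0) to (3.5, 1.6), the green cylinder covered √(0.6² + 2.4²) ≈ 2.5 units.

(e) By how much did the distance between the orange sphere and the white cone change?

-1.2

The distance was about 3.0 in the first image and 1.8 in the second, so they moved 1.2 units closer together.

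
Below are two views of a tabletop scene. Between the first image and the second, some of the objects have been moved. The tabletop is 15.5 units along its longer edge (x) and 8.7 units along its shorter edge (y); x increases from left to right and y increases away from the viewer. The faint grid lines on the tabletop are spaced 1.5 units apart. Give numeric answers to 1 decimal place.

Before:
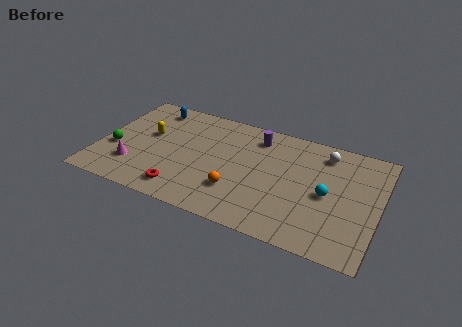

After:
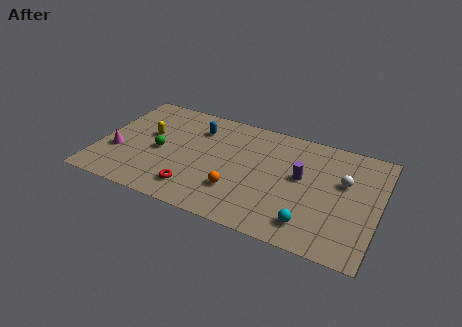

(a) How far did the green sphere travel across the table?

2.6

The green sphere was near (0.9, 3.3) before and (3.4, 4.0) after, so it travelled √(2.5² + 0.7²) ≈ 2.6 units.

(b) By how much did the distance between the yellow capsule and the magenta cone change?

-0.3

Before: roughly 2.8 units apart; after: 2.5. That's 0.3 units closer together.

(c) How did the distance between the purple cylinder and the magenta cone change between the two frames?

+2.3

The distance was about 8.0 in the first image and 10.3 in the second, so they moved 2.3 units further apart.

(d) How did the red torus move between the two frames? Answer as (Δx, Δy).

(0.6, 0.3)

The red torus started near (5.0, 1.4) and ended near (5.6, 1.7).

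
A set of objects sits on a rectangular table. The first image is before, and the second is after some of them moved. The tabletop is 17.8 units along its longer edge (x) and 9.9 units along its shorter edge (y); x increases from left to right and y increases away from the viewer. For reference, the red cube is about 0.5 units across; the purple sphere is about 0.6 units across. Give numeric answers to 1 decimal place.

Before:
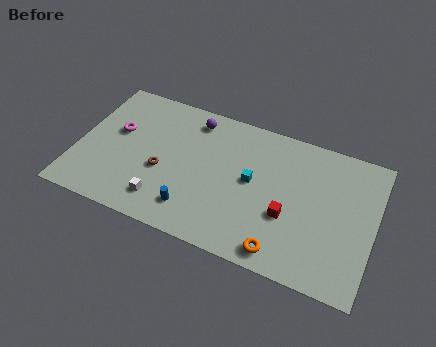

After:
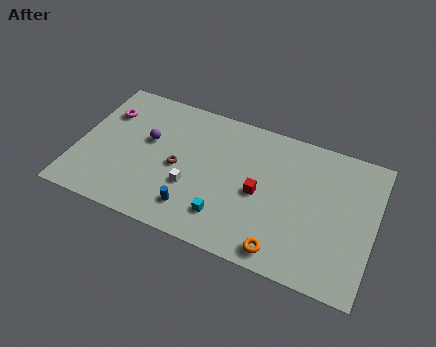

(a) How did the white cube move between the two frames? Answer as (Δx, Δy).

(1.5, 1.6)

From the two frames, the white cube sits at roughly (5.5, 1.9) before and (7.0, 3.5) after.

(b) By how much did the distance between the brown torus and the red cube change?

-2.7

They were about 7.6 units apart before and 4.9 after — 2.7 units closer together.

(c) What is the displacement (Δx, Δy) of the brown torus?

(0.9, 0.6)

From the two frames, the brown torus sits at roughly (5.2, 4.0) before and (6.1, 4.6) after.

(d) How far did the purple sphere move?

3.5

The purple sphere moved from about (6.6, 8.4) to (4.1, 5.9), a distance of √(2.5² + 2.5²) ≈ 3.5.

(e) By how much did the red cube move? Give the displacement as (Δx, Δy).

(-1.8, 0.9)

From the two frames, the red cube sits at roughly (12.8, 3.7) before and (11.0, 4.6) after.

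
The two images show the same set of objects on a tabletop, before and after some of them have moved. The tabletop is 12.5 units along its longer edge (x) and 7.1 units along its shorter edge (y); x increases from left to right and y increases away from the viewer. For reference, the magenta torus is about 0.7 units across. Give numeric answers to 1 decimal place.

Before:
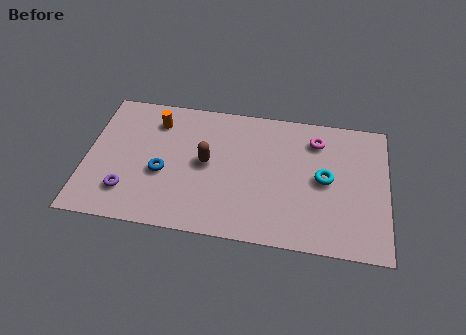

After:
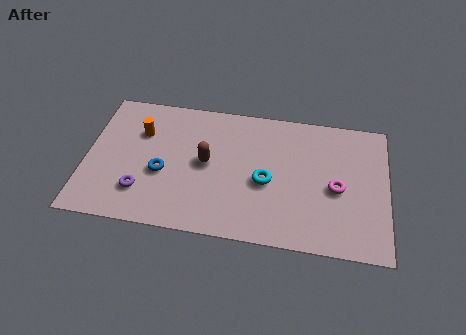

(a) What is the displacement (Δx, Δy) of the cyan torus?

(-2.4, -0.5)

The cyan torus started near (9.9, 3.6) and ended near (7.5, 3.1).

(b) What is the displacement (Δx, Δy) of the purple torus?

(0.6, 0.1)

From the two frames, the purple torus sits at roughly (1.8, 1.7) before and (2.4, 1.8) after.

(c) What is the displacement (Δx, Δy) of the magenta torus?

(0.9, -2.4)

The magenta torus started near (9.5, 5.6) and ended near (10.4, 3.2).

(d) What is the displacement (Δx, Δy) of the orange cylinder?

(-0.6, -0.7)

From the two frames, the orange cylinder sits at roughly (2.8, 5.6) before and (2.2, 4.9) after.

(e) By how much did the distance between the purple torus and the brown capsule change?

-0.6

The distance was about 3.8 in the first image and 3.2 in the second, so they moved 0.6 units closer together.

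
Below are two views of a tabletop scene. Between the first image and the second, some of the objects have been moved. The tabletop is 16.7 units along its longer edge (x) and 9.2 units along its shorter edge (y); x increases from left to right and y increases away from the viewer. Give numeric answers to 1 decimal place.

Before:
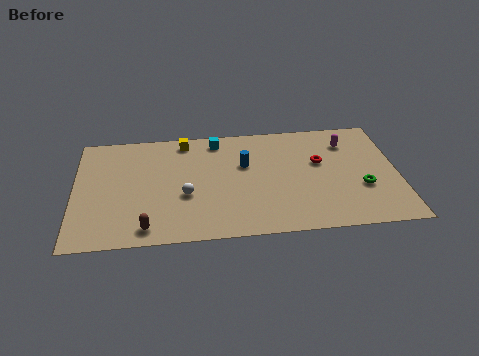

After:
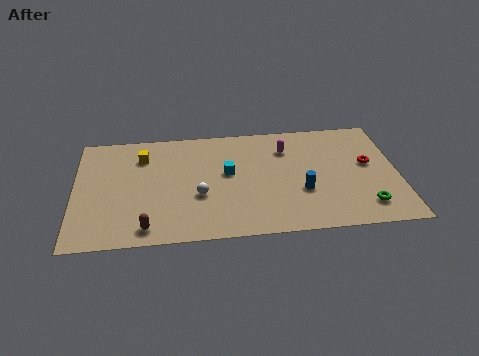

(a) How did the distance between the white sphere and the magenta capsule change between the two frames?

-3.5

Before: roughly 9.2 units apart; after: 5.7. That's 3.5 units closer together.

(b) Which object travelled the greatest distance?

the blue cylinder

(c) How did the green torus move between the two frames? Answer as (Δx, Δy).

(0.1, -1.5)

The green torus was at about (14.8, 3.3) and moved to about (14.9, 1.8).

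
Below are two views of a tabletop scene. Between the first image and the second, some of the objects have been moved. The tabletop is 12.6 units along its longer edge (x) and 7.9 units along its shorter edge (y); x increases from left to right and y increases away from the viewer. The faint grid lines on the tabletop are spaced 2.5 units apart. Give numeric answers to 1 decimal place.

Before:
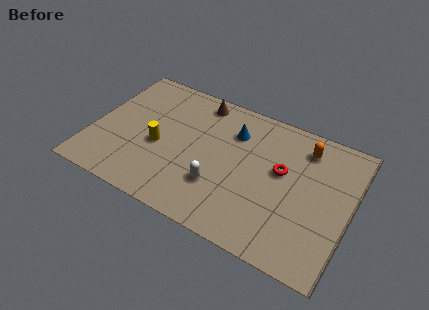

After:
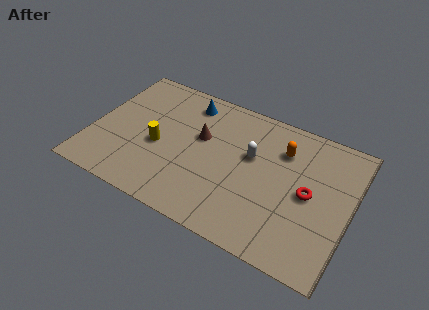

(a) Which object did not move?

the yellow cylinder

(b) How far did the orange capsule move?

1.2

The orange capsule was near (10.1, 6.4) before and (9.1, 5.8) after, so it travelled √(1.0² + 0.6²) ≈ 1.2 units.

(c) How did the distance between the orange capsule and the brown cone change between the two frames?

-1.3

They were about 5.3 units apart before and 4.0 after — 1.3 units closer together.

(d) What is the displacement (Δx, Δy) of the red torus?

(1.4, -0.7)

The red torus was at about (9.2, 4.6) and moved to about (10.6, 3.9).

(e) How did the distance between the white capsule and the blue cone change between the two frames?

+0.4

They were about 3.4 units apart before and 3.8 after — 0.4 units further apart.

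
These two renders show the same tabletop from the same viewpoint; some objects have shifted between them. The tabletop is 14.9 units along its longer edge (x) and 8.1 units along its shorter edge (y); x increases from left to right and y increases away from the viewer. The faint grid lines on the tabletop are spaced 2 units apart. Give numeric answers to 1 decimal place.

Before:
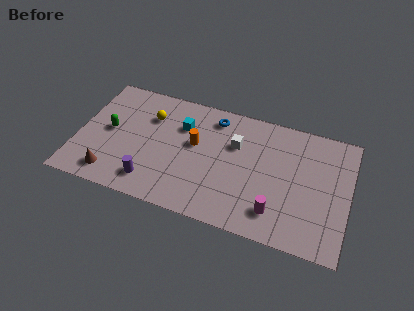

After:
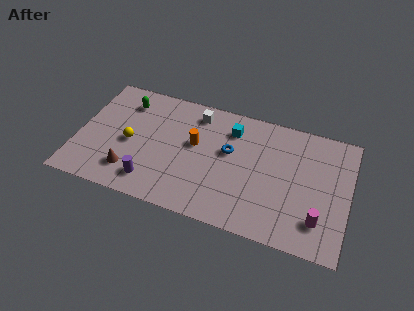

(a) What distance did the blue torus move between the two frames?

2.2

The blue torus was near (7.3, 6.8) before and (8.3, 4.8) after, so it travelled √(1.0² + 2.0²) ≈ 2.2 units.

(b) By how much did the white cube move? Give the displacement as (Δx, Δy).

(-2.3, 1.4)

The white cube was at about (8.6, 5.4) and moved to about (6.3, 6.8).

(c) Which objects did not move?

the purple cylinder and the orange cylinder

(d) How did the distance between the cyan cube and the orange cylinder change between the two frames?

+1.2

They were about 1.3 units apart before and 2.5 after — 1.2 units further apart.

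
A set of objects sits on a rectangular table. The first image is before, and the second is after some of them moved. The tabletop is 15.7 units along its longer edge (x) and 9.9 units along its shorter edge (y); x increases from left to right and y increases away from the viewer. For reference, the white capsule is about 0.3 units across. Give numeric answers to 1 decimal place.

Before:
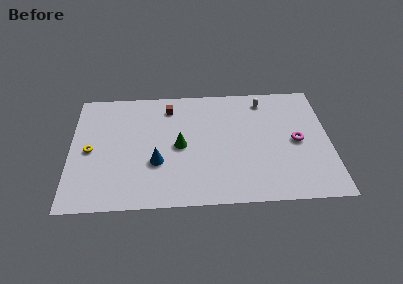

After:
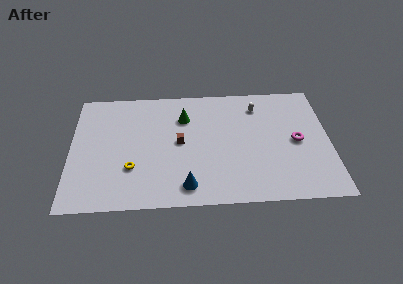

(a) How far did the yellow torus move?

3.0

The yellow torus moved from about (1.2, 4.7) to (3.7, 3.1), a distance of √(2.5² + 1.6²) ≈ 3.0.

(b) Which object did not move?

the magenta torus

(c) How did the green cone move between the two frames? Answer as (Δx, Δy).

(0.3, 2.4)

The green cone was at about (6.6, 4.8) and moved to about (6.9, 7.2).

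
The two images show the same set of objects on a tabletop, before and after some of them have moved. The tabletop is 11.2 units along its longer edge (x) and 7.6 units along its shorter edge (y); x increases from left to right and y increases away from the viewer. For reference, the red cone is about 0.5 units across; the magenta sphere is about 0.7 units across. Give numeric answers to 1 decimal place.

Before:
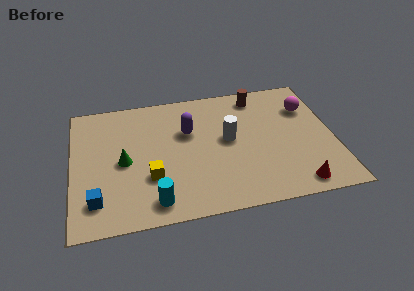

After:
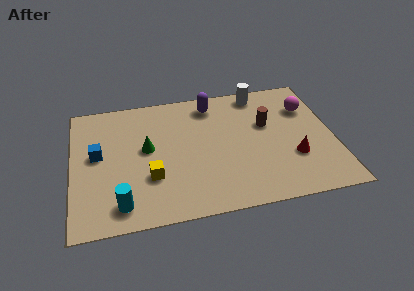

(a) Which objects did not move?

the yellow cube and the magenta sphere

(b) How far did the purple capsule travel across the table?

1.9

From (5.0, 4.9) to (6.1, 6.4), the purple capsule covered √(1.1² + 1.5²) ≈ 1.9 units.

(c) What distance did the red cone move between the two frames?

1.6

The red cone was near (9.4, 0.9) before and (9.4, 2.5) after, so it travelled √(0.0² + 1.6²) ≈ 1.6 units.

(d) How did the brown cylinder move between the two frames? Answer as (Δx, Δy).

(0.3, -1.8)

The brown cylinder started near (8.1, 6.5) and ended near (8.4, 4.7).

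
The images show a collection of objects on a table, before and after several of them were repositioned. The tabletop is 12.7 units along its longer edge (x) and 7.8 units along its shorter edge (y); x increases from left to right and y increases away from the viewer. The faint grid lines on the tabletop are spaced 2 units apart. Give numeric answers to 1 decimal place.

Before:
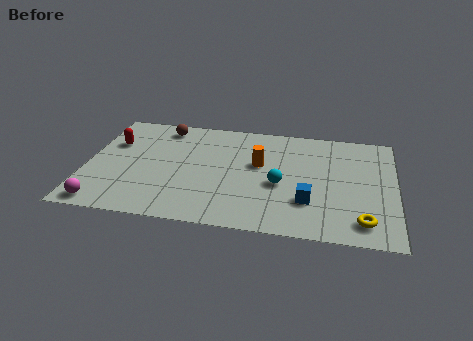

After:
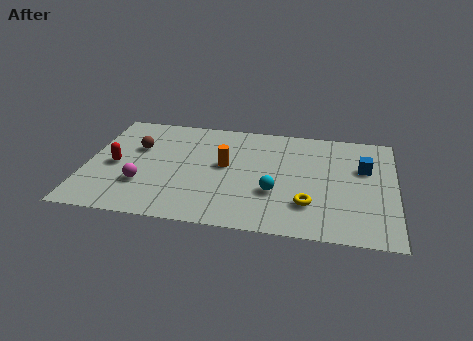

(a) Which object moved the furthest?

the blue cube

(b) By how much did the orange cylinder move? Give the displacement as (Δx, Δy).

(-1.4, -0.3)

From the two frames, the orange cylinder sits at roughly (7.1, 4.6) before and (5.7, 4.3) after.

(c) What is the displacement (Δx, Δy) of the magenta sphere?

(1.5, 1.6)

From the two frames, the magenta sphere sits at roughly (0.9, 0.8) before and (2.4, 2.4) after.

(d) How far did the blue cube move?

3.5

The blue cube was near (9.2, 2.3) before and (11.4, 5.0) after, so it travelled √(2.2² + 2.7²) ≈ 3.5 units.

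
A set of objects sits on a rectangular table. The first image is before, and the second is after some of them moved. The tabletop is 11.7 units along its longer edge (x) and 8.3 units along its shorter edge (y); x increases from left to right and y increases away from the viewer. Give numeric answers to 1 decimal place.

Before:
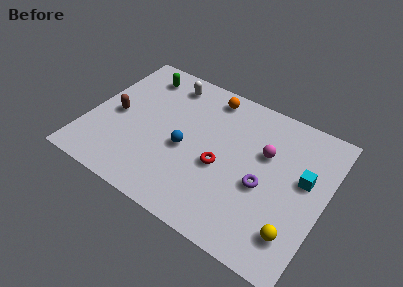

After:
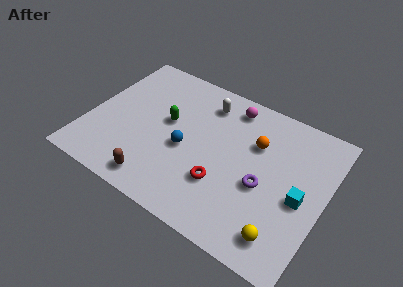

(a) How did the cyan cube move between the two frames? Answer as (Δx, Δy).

(0.0, -1.1)

The cyan cube was at about (10.6, 4.8) and moved to about (10.6, 3.7).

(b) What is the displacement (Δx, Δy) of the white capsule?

(2.0, -0.3)

From the two frames, the white capsule sits at roughly (3.4, 7.0) before and (5.4, 6.7) after.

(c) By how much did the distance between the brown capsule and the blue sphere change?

-0.9

Before: roughly 3.6 units apart; after: 2.7. That's 0.9 units closer together.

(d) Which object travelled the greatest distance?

the brown capsule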